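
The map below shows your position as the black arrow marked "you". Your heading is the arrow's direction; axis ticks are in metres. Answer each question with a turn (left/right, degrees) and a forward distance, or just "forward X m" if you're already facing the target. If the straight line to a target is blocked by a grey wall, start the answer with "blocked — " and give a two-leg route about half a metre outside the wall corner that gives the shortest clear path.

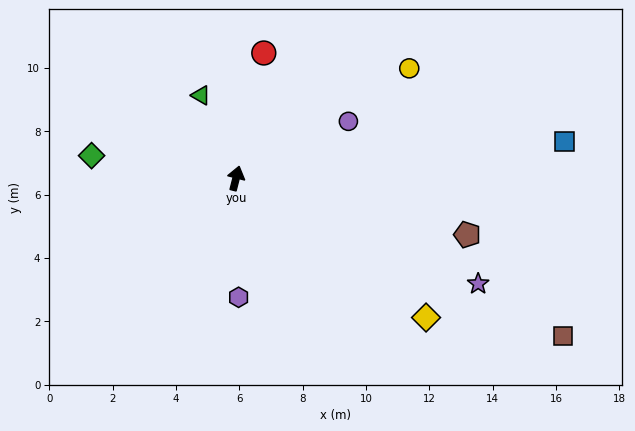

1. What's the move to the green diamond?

turn left 95°, forward 4.6 m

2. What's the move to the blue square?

turn right 69°, forward 10.4 m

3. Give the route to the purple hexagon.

turn right 165°, forward 3.8 m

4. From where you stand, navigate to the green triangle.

turn left 37°, forward 2.8 m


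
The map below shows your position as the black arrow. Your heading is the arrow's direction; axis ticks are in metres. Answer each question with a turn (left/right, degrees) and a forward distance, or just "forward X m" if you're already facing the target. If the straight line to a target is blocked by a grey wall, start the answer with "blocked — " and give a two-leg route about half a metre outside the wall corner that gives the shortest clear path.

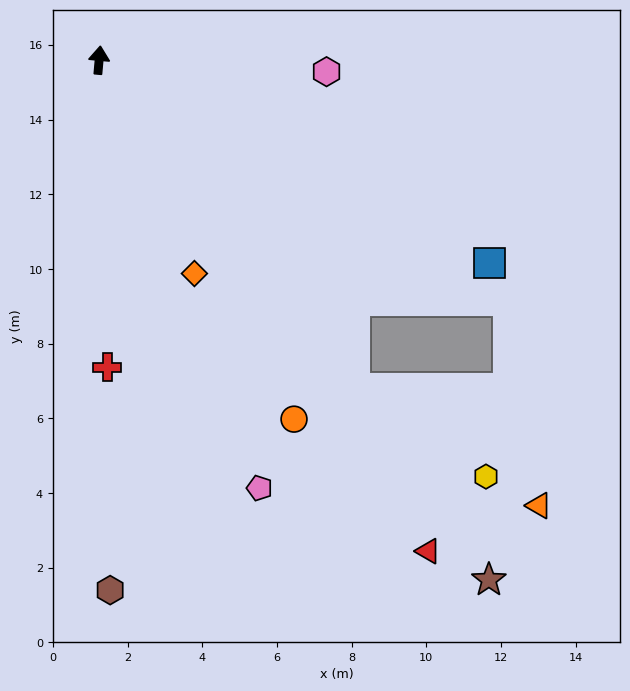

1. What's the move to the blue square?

turn right 112°, forward 11.8 m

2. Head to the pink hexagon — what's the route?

turn right 88°, forward 6.1 m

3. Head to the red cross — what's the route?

turn right 173°, forward 8.2 m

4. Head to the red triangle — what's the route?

turn right 141°, forward 15.8 m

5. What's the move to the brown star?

turn right 138°, forward 17.4 m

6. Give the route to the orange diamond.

turn right 151°, forward 6.3 m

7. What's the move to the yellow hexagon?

blocked — turn right 137°, forward 11.2 m, then turn left 19°, forward 4.2 m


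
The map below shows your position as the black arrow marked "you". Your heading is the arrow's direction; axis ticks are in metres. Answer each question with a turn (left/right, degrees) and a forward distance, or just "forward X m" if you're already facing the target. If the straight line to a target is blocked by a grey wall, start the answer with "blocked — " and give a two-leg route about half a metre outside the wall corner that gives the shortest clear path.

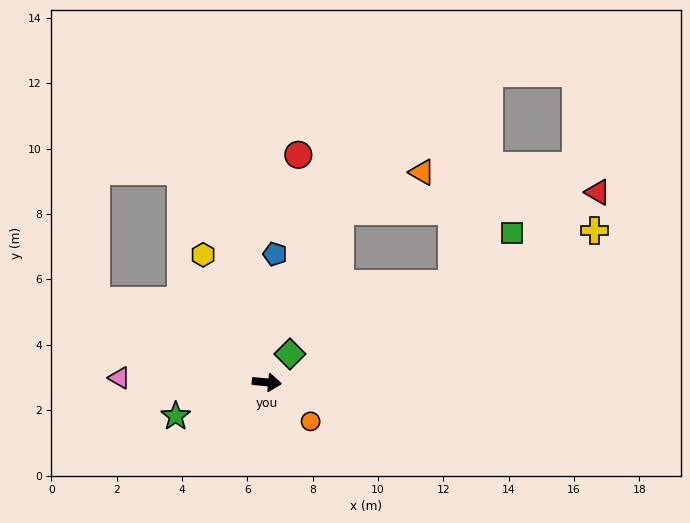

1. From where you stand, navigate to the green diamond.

turn left 56°, forward 1.1 m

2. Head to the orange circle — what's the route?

turn right 36°, forward 1.8 m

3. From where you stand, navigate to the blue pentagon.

turn left 92°, forward 3.9 m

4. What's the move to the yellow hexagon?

turn left 122°, forward 4.4 m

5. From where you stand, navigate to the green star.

turn right 154°, forward 3.0 m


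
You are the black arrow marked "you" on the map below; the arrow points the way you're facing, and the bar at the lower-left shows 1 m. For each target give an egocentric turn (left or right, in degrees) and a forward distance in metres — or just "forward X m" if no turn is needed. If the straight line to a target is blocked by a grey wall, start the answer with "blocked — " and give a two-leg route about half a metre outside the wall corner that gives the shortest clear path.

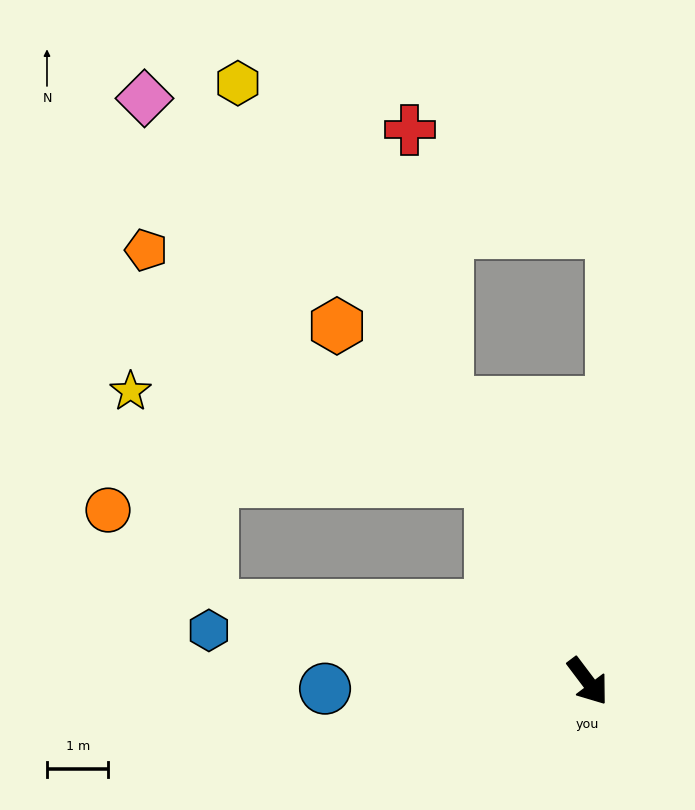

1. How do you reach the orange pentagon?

blocked — turn left 169°, forward 3.6 m, then turn left 30°, forward 6.8 m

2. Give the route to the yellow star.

blocked — turn left 169°, forward 3.6 m, then turn left 50°, forward 6.0 m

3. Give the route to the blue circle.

turn right 125°, forward 4.3 m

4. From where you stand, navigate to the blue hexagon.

turn right 135°, forward 6.2 m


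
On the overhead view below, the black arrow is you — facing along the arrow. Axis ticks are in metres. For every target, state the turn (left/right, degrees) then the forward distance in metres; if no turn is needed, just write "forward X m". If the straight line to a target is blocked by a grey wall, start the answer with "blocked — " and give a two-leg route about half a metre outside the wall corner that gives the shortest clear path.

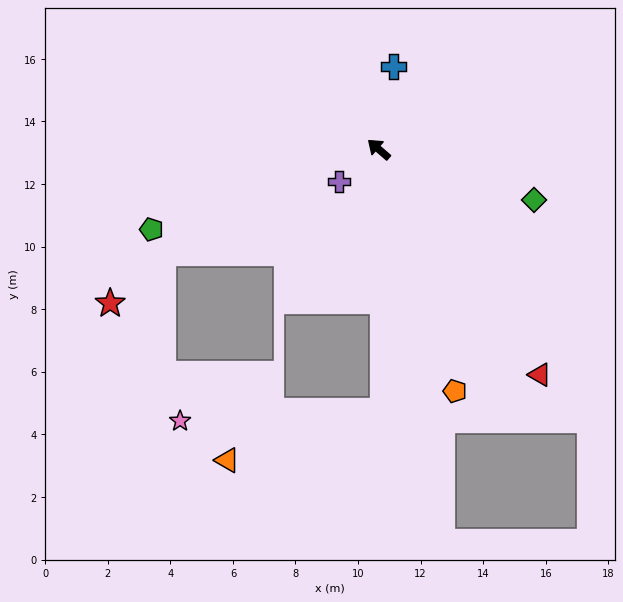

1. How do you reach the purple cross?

turn left 80°, forward 1.6 m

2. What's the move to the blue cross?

turn right 59°, forward 2.7 m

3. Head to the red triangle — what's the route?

turn left 166°, forward 8.9 m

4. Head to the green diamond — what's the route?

turn right 157°, forward 5.2 m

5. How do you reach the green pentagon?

turn left 60°, forward 7.7 m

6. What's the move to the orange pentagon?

turn left 148°, forward 8.1 m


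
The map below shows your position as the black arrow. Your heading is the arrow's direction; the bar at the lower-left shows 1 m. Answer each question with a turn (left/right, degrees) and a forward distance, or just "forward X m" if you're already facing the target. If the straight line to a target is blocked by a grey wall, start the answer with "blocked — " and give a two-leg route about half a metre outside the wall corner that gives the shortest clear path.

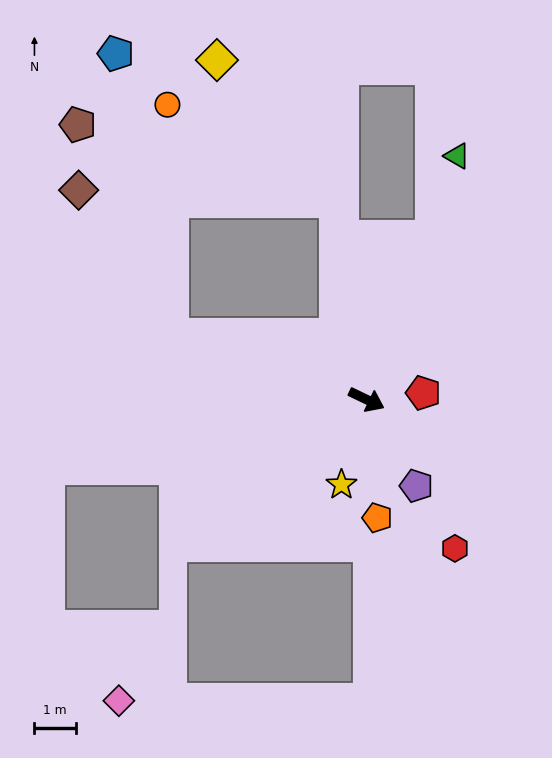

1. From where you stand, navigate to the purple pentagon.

turn right 34°, forward 2.4 m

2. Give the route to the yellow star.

turn right 81°, forward 2.2 m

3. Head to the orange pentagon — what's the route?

turn right 59°, forward 2.9 m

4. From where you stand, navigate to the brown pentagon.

blocked — turn left 124°, forward 4.9 m, then turn left 65°, forward 6.6 m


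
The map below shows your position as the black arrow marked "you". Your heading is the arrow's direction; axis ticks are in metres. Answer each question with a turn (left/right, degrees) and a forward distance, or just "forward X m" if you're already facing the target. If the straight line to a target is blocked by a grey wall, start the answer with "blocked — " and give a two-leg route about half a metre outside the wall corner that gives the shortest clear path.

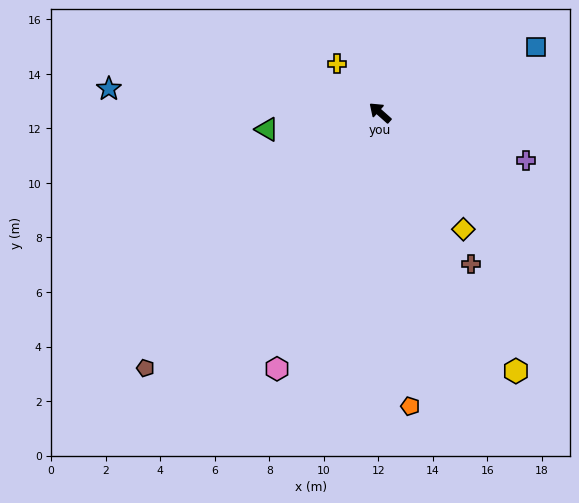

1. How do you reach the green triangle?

turn left 50°, forward 4.2 m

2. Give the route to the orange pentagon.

turn left 138°, forward 10.8 m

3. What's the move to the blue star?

turn left 37°, forward 10.0 m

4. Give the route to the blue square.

turn right 115°, forward 6.2 m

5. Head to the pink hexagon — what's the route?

turn left 110°, forward 10.1 m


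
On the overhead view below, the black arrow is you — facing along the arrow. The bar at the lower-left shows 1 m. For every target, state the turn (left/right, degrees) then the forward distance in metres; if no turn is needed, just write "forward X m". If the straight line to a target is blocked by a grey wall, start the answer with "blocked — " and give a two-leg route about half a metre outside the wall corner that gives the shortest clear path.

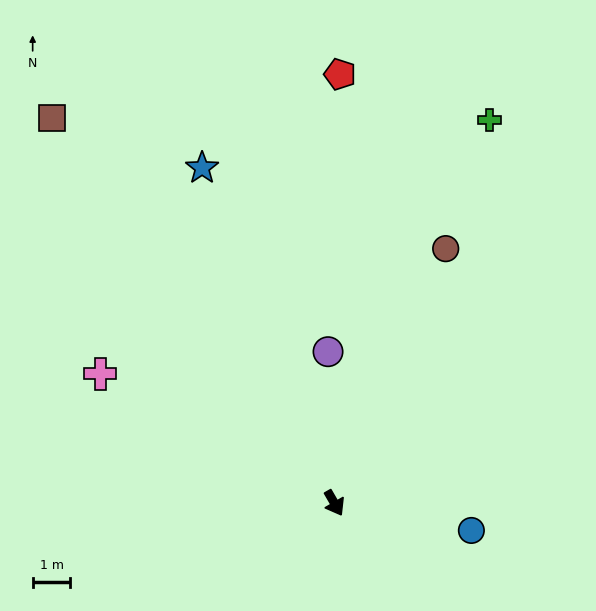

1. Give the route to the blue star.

turn left 172°, forward 9.5 m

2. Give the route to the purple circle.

turn left 152°, forward 4.0 m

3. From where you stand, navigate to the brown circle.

turn left 126°, forward 7.4 m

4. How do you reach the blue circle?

turn left 49°, forward 3.7 m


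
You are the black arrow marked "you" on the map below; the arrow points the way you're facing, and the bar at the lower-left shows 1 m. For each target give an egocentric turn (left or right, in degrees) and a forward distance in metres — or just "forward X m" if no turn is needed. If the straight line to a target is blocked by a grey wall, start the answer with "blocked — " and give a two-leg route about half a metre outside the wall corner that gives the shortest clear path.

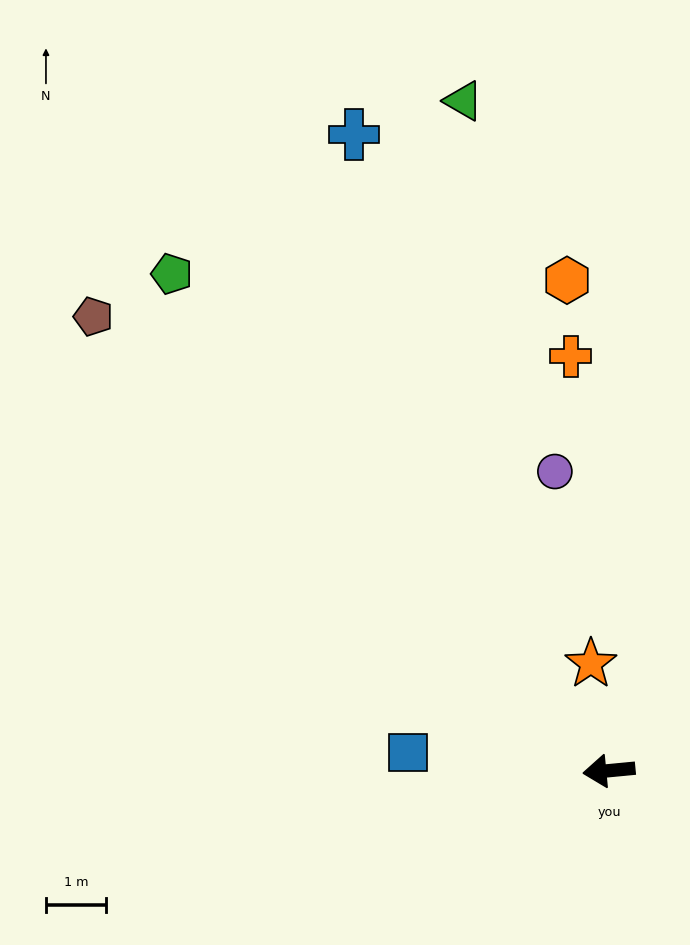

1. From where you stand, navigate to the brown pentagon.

turn right 47°, forward 11.5 m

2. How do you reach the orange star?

turn right 86°, forward 1.8 m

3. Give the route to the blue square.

turn right 11°, forward 3.4 m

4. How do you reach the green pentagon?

turn right 54°, forward 11.1 m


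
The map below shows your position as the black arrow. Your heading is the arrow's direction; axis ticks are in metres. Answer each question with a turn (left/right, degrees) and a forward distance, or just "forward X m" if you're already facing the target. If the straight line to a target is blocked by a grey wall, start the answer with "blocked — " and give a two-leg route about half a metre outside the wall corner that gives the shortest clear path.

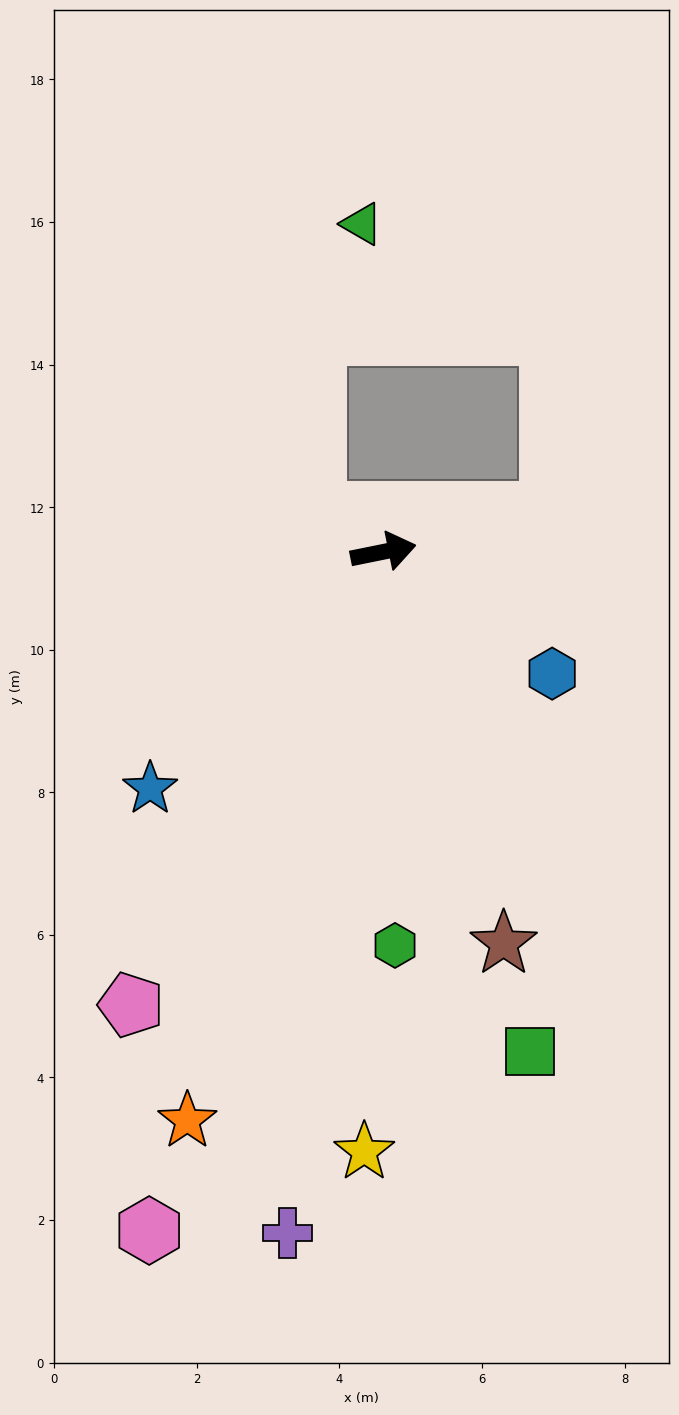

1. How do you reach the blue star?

turn right 146°, forward 4.7 m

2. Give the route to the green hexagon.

turn right 100°, forward 5.5 m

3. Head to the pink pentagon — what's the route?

turn right 131°, forward 7.3 m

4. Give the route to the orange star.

turn right 120°, forward 8.4 m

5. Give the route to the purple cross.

turn right 109°, forward 9.7 m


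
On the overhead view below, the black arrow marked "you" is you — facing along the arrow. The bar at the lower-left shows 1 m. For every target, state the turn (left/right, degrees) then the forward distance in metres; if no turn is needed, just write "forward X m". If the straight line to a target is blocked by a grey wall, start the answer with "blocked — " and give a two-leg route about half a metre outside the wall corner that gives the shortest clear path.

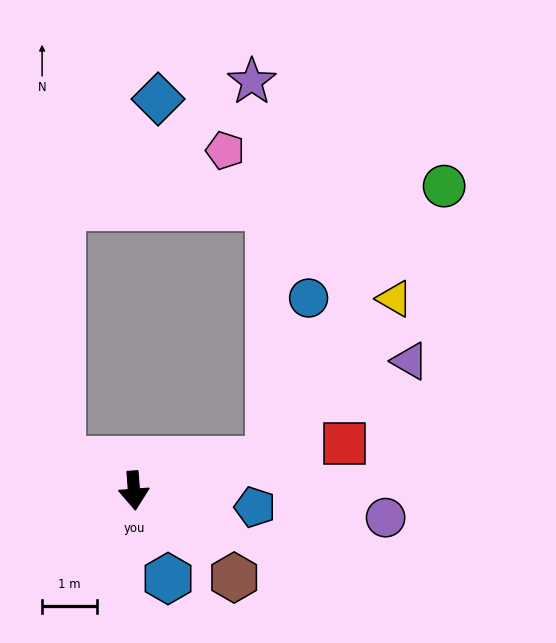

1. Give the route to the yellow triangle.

blocked — turn left 99°, forward 2.5 m, then turn left 39°, forward 3.7 m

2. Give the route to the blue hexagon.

turn left 17°, forward 1.7 m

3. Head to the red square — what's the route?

turn left 98°, forward 3.9 m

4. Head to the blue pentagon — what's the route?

turn left 78°, forward 2.2 m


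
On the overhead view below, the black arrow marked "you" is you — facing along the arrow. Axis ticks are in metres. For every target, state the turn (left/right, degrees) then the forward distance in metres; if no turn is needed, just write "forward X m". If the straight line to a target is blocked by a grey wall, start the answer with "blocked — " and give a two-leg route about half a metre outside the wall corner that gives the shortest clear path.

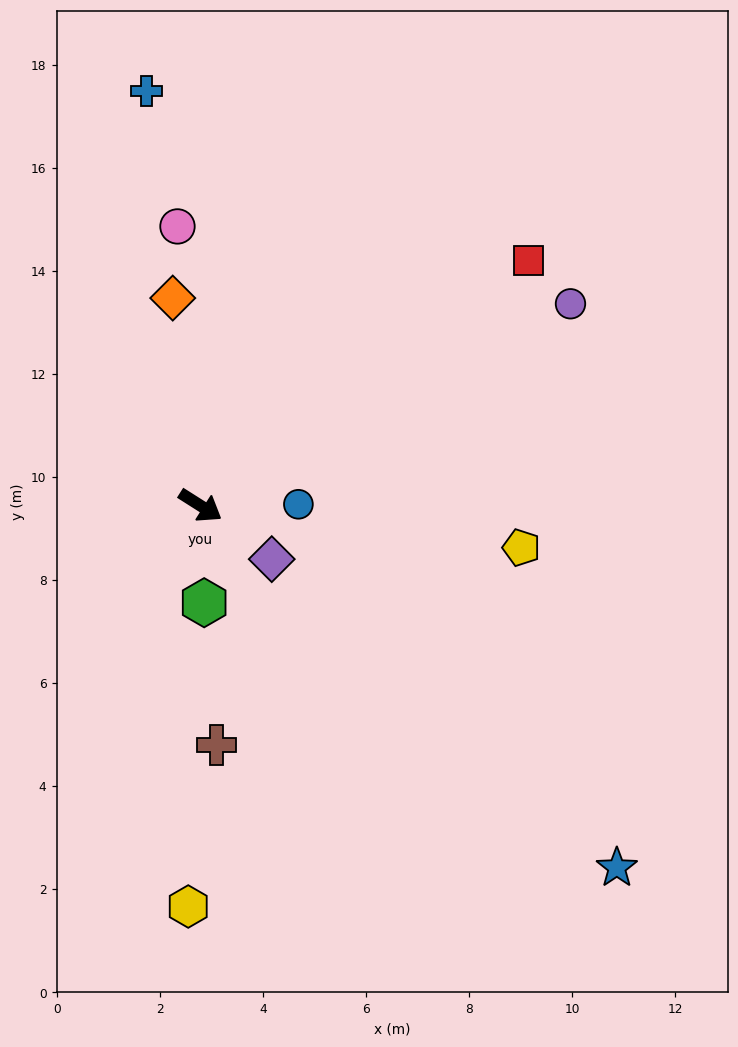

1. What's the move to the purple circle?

turn left 61°, forward 8.2 m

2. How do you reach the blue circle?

turn left 33°, forward 1.9 m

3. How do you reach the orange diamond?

turn left 130°, forward 4.1 m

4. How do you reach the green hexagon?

turn right 55°, forward 1.9 m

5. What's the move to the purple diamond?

turn right 5°, forward 1.7 m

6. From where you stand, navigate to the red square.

turn left 69°, forward 7.9 m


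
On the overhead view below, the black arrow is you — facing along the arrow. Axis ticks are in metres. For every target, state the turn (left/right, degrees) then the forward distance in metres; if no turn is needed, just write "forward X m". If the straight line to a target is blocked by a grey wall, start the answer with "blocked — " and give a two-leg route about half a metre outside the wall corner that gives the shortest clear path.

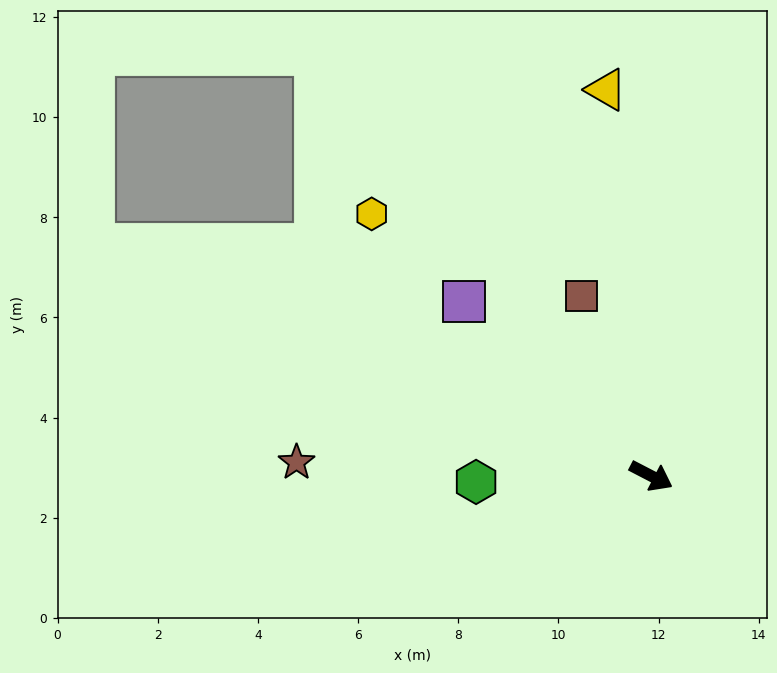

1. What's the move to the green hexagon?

turn right 151°, forward 3.5 m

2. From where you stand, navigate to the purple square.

turn left 164°, forward 5.1 m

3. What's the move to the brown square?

turn left 139°, forward 3.9 m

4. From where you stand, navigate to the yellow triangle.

turn left 124°, forward 7.8 m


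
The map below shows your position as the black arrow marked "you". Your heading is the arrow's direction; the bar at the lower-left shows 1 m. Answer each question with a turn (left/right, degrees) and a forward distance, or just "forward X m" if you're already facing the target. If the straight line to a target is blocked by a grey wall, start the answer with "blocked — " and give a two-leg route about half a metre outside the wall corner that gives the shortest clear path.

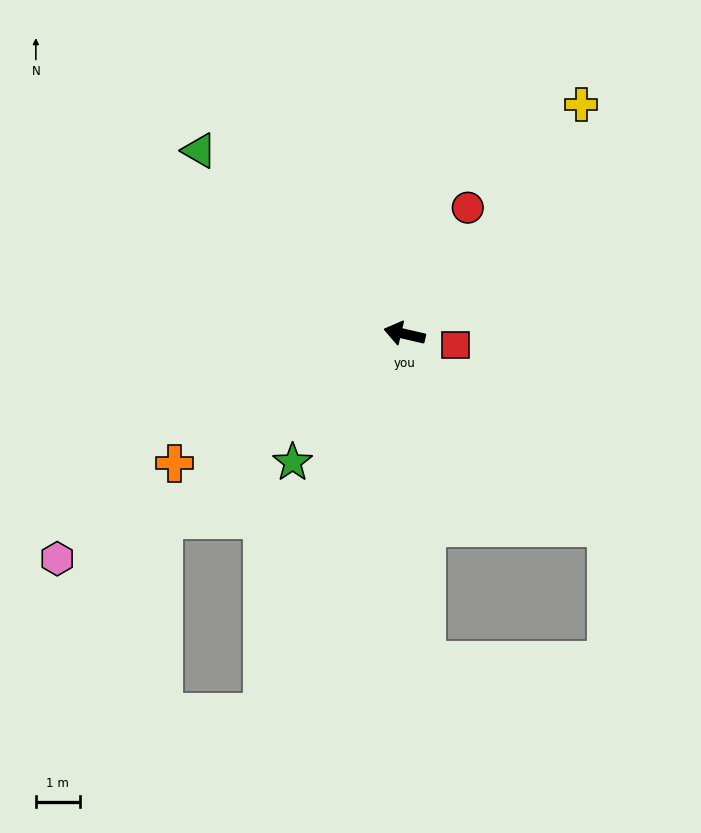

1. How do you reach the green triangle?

turn right 29°, forward 6.3 m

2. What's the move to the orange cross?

turn left 42°, forward 6.0 m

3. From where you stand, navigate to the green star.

turn left 62°, forward 3.9 m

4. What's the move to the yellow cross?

turn right 115°, forward 6.6 m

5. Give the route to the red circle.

turn right 104°, forward 3.2 m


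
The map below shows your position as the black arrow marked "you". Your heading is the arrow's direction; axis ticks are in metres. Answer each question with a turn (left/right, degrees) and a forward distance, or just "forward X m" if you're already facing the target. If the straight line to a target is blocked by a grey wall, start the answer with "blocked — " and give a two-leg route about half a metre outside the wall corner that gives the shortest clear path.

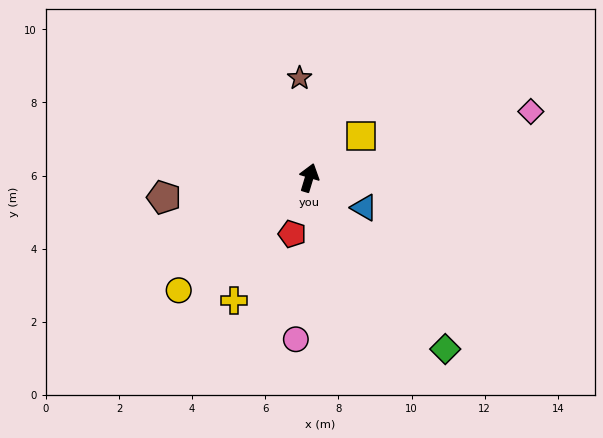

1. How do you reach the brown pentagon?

turn left 114°, forward 4.0 m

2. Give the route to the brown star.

turn left 22°, forward 2.7 m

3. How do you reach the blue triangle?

turn right 102°, forward 1.7 m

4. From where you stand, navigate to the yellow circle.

turn left 148°, forward 4.7 m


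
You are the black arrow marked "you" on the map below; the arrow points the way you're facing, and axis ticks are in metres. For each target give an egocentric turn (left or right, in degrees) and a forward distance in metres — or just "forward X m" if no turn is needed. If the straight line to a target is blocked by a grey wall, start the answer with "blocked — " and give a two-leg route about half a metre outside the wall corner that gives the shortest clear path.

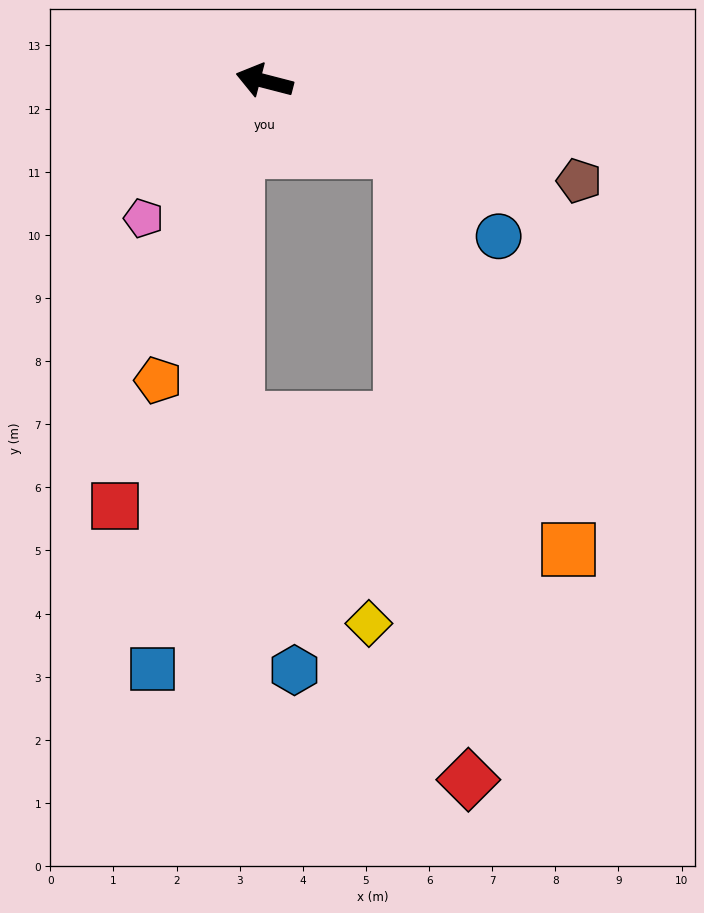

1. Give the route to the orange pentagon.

turn left 85°, forward 5.0 m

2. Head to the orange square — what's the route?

blocked — turn left 167°, forward 2.4 m, then turn right 40°, forward 6.8 m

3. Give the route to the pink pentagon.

turn left 63°, forward 2.9 m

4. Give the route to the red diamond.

blocked — turn left 167°, forward 2.4 m, then turn right 56°, forward 10.0 m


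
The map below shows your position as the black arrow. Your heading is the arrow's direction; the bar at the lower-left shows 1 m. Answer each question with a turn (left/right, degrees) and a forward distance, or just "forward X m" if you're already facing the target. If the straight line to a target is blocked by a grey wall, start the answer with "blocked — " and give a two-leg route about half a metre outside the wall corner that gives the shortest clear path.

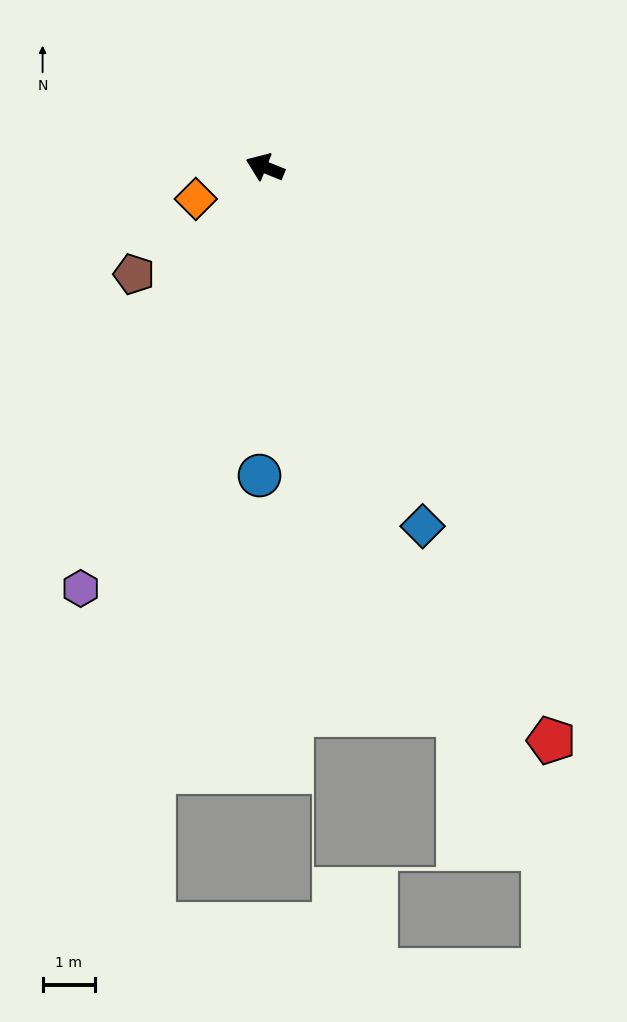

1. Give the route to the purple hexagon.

turn left 88°, forward 8.8 m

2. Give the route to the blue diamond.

turn left 136°, forward 7.5 m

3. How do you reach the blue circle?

turn left 111°, forward 5.9 m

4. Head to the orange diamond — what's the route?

turn left 47°, forward 1.5 m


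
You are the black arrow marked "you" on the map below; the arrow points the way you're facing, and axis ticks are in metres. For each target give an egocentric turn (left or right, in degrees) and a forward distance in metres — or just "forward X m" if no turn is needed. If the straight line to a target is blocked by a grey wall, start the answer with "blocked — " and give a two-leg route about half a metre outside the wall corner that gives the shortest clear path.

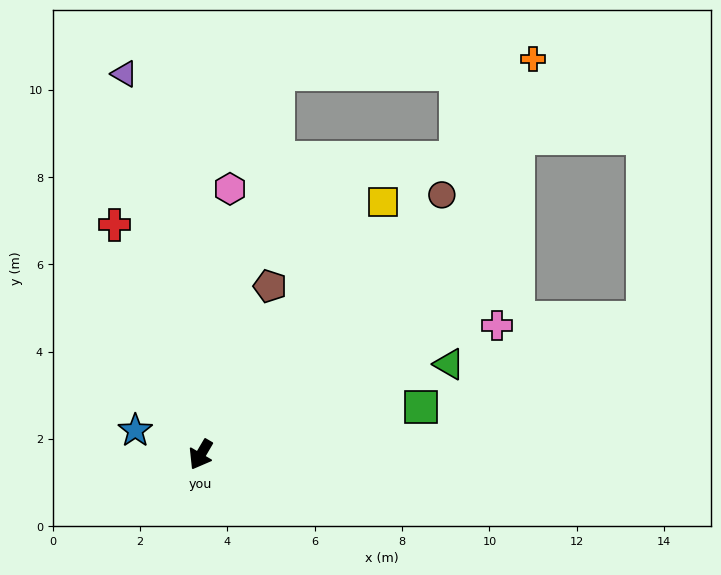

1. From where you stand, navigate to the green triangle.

turn left 140°, forward 6.1 m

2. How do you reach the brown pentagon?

turn right 172°, forward 4.2 m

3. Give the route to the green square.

turn left 133°, forward 5.2 m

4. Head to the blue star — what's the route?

turn right 80°, forward 1.6 m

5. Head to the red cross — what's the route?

turn right 129°, forward 5.6 m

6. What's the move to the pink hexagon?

turn right 156°, forward 6.1 m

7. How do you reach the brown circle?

turn left 168°, forward 8.1 m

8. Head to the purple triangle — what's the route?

turn right 138°, forward 8.9 m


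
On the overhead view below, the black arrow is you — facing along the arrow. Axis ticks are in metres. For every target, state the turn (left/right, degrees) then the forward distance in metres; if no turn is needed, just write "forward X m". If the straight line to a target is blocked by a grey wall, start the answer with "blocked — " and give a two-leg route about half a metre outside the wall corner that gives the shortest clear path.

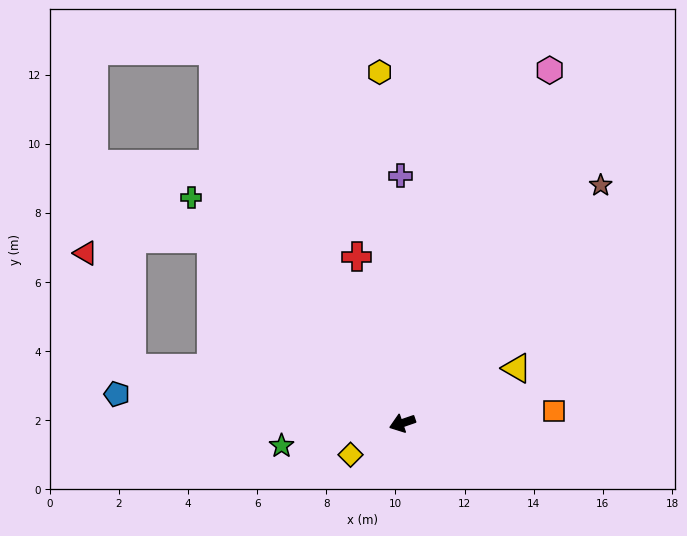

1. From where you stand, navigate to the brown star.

turn right 149°, forward 9.0 m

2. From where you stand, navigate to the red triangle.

blocked — turn right 30°, forward 8.0 m, then turn right 58°, forward 3.6 m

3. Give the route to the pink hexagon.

turn right 132°, forward 11.1 m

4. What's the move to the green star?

turn right 8°, forward 3.6 m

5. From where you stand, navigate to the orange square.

turn left 166°, forward 4.4 m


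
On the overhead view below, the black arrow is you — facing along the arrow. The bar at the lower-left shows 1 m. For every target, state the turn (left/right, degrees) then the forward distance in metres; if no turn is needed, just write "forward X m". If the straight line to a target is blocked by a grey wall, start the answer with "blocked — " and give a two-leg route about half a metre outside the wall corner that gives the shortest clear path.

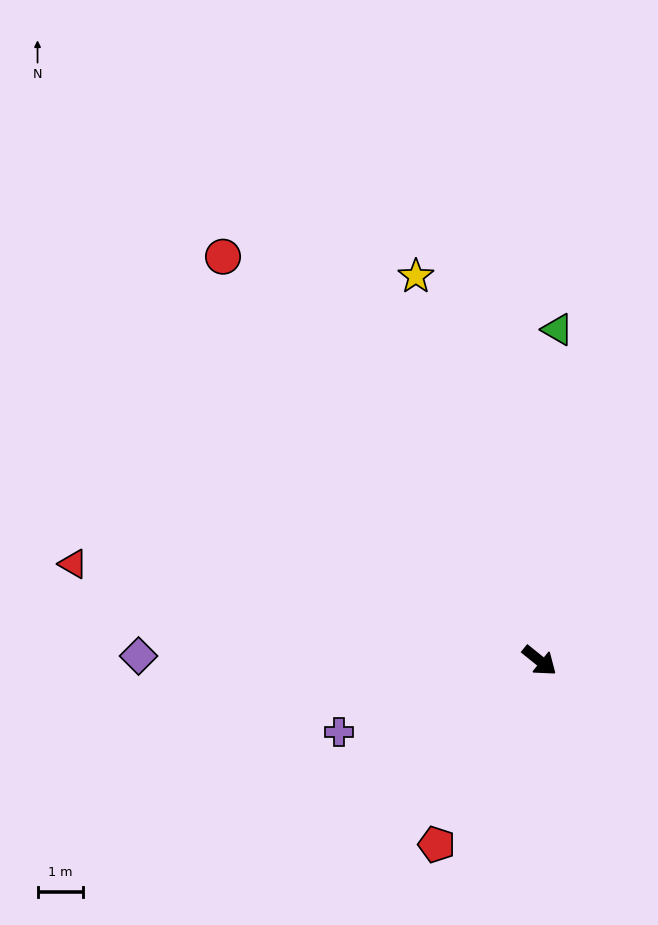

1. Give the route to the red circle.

turn left 167°, forward 11.3 m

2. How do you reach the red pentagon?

turn right 80°, forward 4.6 m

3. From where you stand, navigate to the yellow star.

turn left 147°, forward 8.9 m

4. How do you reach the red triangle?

turn right 153°, forward 10.5 m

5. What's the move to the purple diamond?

turn right 142°, forward 8.8 m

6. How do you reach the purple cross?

turn right 122°, forward 4.7 m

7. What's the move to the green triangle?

turn left 126°, forward 7.3 m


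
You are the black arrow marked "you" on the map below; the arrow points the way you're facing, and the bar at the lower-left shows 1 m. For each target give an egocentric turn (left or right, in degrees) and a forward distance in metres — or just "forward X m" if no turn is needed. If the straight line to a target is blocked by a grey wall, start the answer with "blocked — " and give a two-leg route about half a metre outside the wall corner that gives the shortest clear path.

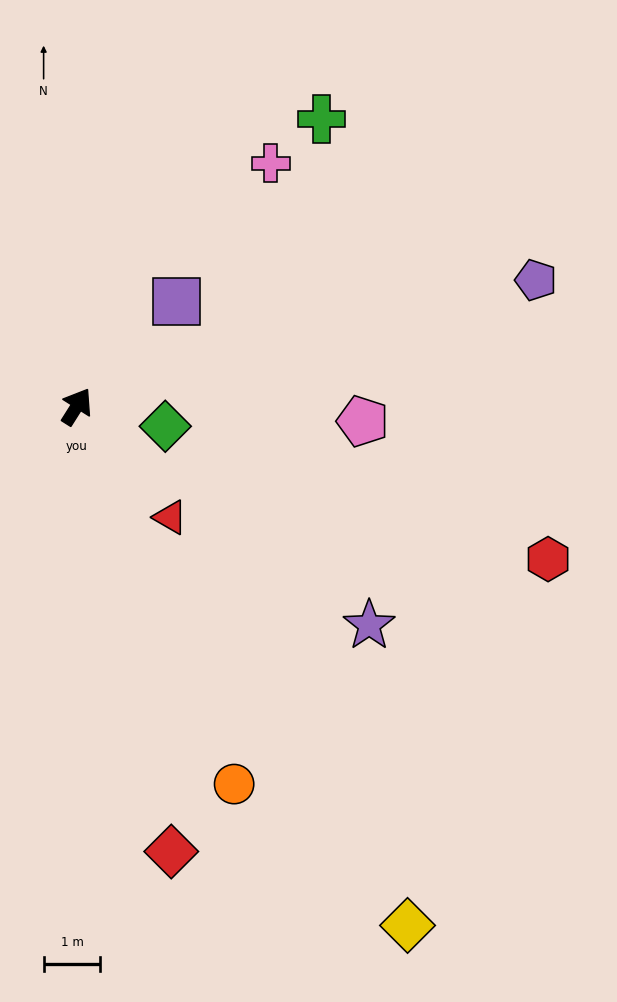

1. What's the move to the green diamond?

turn right 70°, forward 1.6 m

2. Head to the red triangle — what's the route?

turn right 108°, forward 2.5 m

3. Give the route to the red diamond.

turn right 136°, forward 8.0 m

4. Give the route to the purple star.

turn right 95°, forward 6.4 m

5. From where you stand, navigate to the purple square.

turn right 11°, forward 2.5 m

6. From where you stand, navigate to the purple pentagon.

turn right 42°, forward 8.4 m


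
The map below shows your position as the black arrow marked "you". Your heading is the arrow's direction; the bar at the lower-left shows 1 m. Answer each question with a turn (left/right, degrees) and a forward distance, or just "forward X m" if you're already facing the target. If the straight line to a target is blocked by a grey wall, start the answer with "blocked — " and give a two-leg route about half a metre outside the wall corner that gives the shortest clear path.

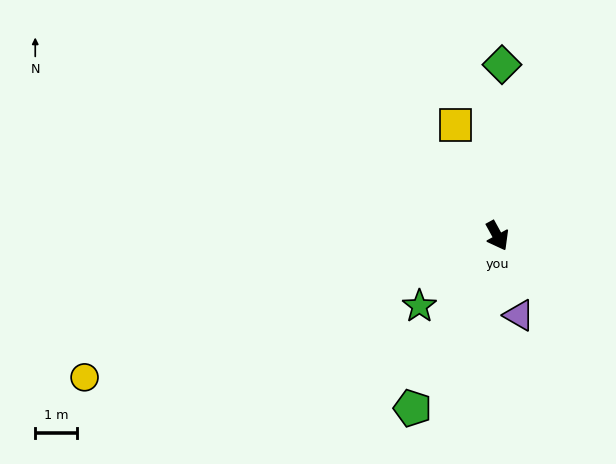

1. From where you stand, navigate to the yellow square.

turn left 172°, forward 2.8 m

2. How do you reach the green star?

turn right 77°, forward 2.5 m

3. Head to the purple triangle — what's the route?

turn right 13°, forward 2.0 m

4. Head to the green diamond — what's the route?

turn left 150°, forward 4.1 m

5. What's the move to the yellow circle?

turn right 100°, forward 10.5 m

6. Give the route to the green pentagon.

turn right 55°, forward 4.6 m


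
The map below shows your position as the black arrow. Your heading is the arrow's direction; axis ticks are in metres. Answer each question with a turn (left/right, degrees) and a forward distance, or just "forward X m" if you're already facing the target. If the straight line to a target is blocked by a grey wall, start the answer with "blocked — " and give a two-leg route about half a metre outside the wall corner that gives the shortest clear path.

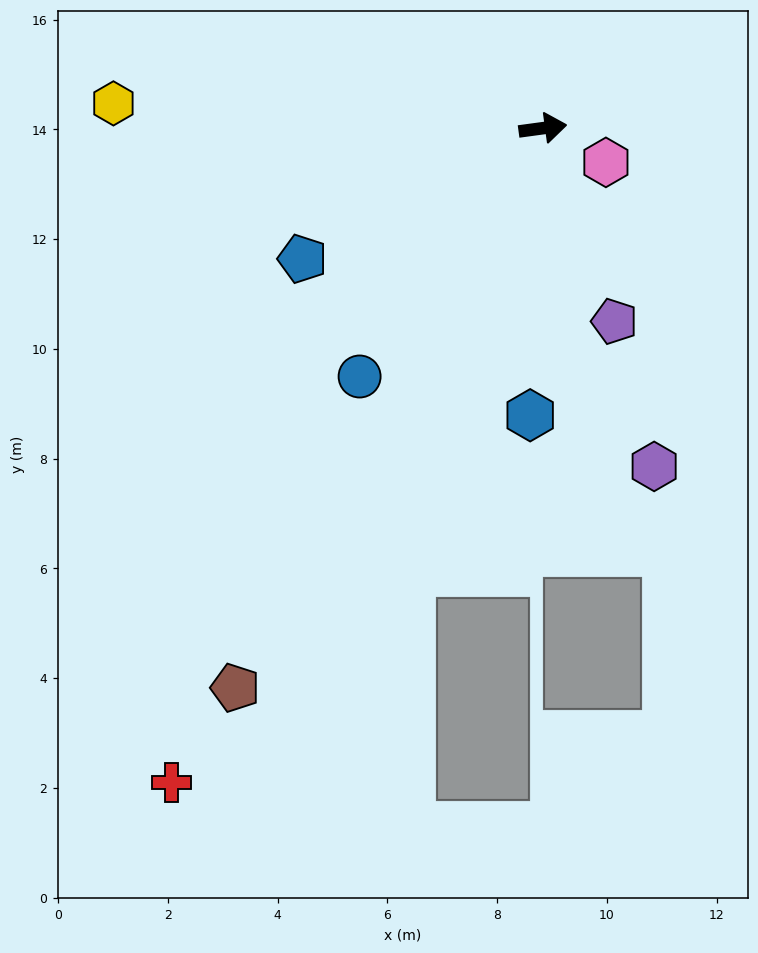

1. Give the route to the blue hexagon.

turn right 100°, forward 5.2 m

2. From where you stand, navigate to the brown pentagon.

turn right 127°, forward 11.6 m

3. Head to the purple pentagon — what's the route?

turn right 77°, forward 3.8 m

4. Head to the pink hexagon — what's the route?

turn right 36°, forward 1.3 m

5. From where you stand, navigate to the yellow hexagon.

turn left 169°, forward 7.8 m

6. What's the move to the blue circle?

turn right 134°, forward 5.6 m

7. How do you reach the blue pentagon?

turn right 159°, forward 5.0 m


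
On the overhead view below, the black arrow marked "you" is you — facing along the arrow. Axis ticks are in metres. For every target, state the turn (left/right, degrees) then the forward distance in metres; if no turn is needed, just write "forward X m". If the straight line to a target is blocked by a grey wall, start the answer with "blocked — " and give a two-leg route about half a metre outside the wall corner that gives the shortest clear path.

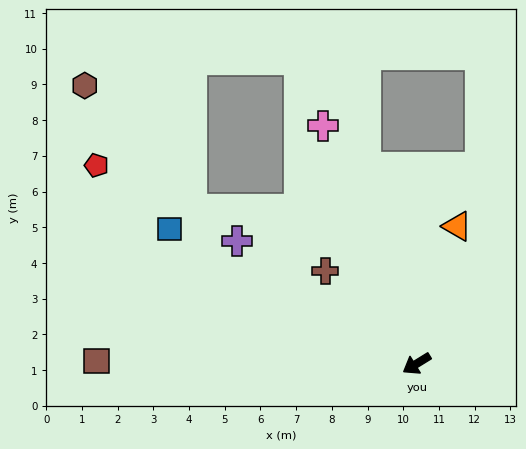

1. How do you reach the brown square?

turn right 32°, forward 9.0 m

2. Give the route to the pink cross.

turn right 100°, forward 7.2 m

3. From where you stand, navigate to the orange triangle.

turn right 138°, forward 4.0 m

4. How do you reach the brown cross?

turn right 77°, forward 3.6 m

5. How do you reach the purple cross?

turn right 66°, forward 6.1 m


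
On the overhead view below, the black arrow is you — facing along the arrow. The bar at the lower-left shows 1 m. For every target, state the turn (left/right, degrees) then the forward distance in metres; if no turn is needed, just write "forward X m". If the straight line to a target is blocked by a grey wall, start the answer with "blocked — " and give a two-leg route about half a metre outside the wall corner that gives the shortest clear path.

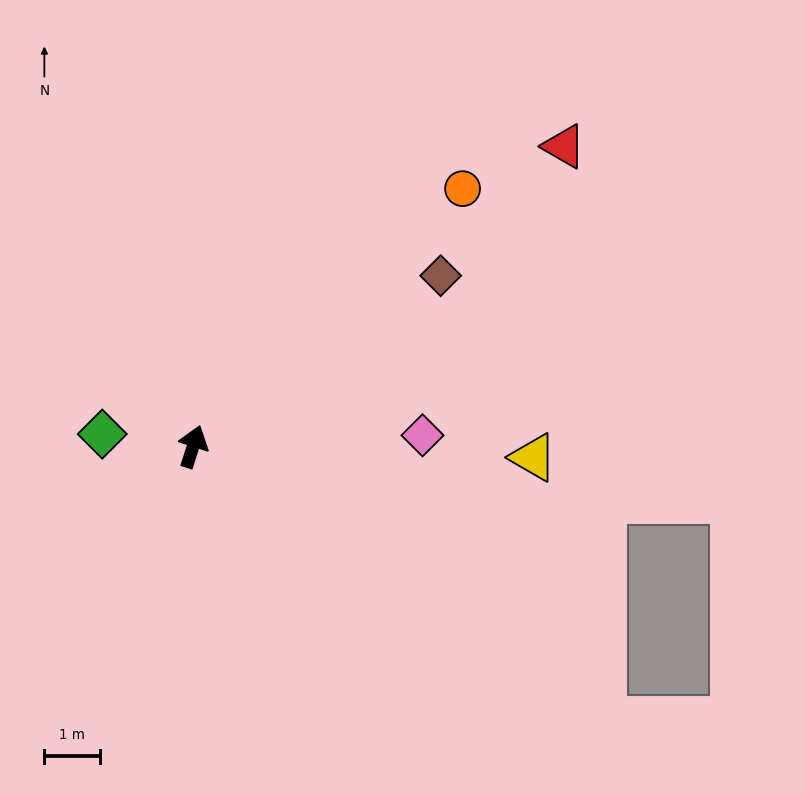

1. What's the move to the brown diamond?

turn right 38°, forward 5.4 m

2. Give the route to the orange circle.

turn right 28°, forward 6.7 m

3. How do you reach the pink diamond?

turn right 69°, forward 4.1 m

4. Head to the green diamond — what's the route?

turn left 100°, forward 1.6 m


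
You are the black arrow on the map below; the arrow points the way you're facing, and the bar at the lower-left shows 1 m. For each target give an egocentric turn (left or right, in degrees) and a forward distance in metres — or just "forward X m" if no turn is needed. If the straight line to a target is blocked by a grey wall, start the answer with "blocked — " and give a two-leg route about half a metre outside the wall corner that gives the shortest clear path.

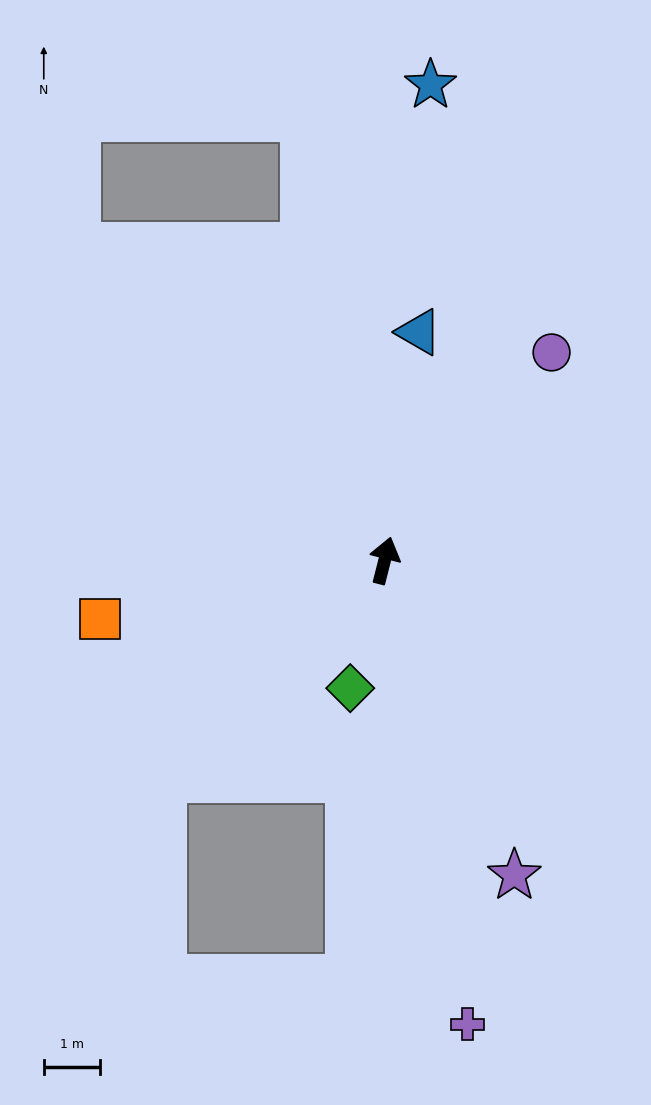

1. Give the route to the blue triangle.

turn left 6°, forward 4.1 m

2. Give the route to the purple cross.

turn right 156°, forward 8.4 m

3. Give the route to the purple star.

turn right 143°, forward 6.1 m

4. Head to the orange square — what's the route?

turn left 116°, forward 5.2 m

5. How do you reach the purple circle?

turn right 24°, forward 4.7 m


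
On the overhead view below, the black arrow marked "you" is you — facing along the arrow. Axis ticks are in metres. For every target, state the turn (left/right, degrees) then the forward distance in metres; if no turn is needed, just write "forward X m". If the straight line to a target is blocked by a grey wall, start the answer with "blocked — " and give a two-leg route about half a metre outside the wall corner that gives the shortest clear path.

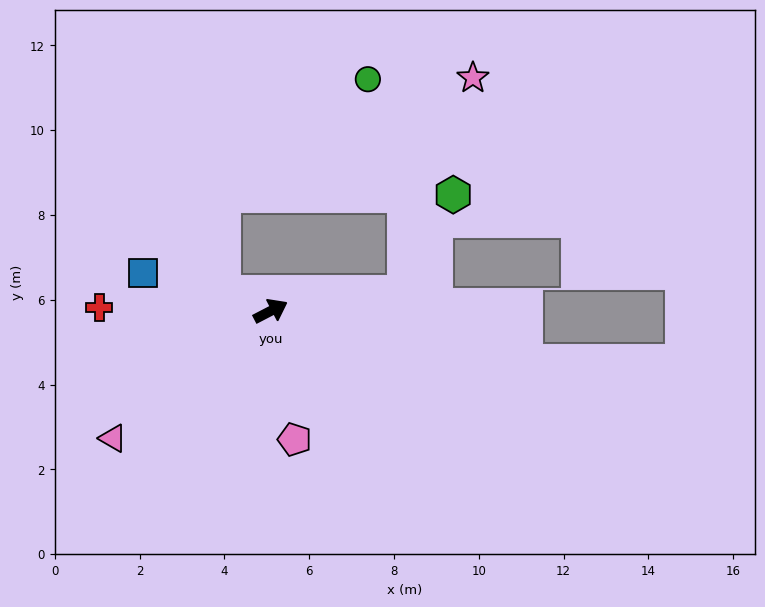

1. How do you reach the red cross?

turn left 151°, forward 4.0 m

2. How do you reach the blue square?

turn left 136°, forward 3.1 m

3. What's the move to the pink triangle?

turn right 169°, forward 4.8 m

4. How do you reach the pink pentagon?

turn right 107°, forward 3.1 m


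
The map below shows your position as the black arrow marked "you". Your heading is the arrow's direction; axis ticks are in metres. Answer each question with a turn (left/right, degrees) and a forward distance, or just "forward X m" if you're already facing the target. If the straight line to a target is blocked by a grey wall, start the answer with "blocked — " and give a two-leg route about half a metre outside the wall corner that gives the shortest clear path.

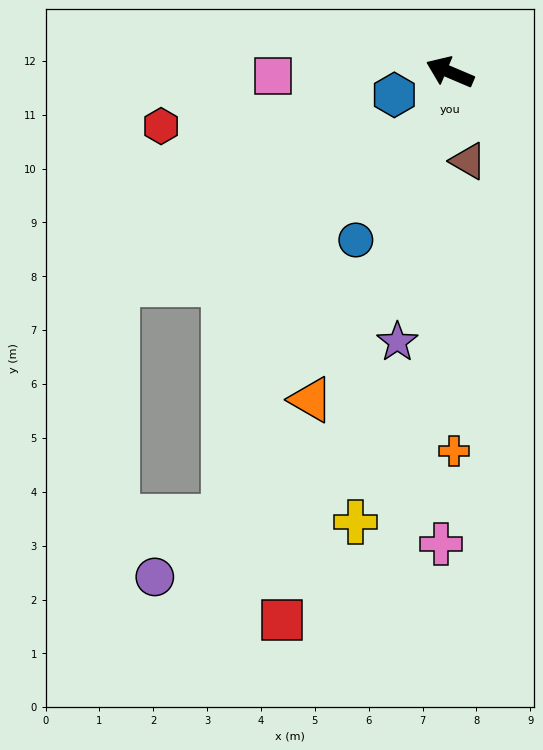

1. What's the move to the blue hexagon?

turn left 45°, forward 1.1 m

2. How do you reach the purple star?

turn left 102°, forward 5.1 m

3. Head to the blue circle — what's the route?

turn left 84°, forward 3.6 m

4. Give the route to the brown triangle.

turn left 125°, forward 1.7 m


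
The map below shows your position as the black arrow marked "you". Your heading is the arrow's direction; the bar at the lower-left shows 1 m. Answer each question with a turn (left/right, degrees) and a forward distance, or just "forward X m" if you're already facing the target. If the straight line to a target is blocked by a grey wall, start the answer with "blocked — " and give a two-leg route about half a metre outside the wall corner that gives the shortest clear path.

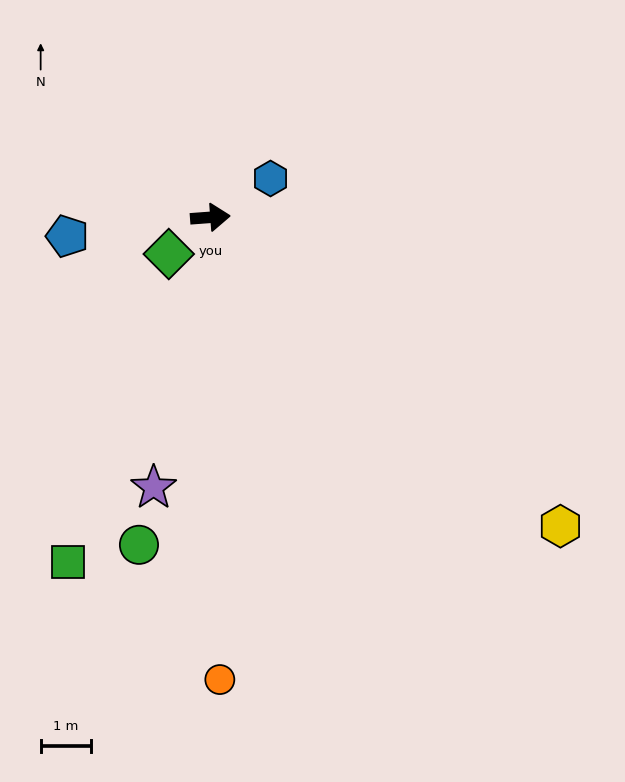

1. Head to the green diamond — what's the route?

turn right 143°, forward 1.1 m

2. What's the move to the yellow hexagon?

turn right 46°, forward 9.3 m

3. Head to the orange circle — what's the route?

turn right 93°, forward 9.2 m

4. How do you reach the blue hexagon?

turn left 29°, forward 1.4 m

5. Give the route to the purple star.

turn right 106°, forward 5.5 m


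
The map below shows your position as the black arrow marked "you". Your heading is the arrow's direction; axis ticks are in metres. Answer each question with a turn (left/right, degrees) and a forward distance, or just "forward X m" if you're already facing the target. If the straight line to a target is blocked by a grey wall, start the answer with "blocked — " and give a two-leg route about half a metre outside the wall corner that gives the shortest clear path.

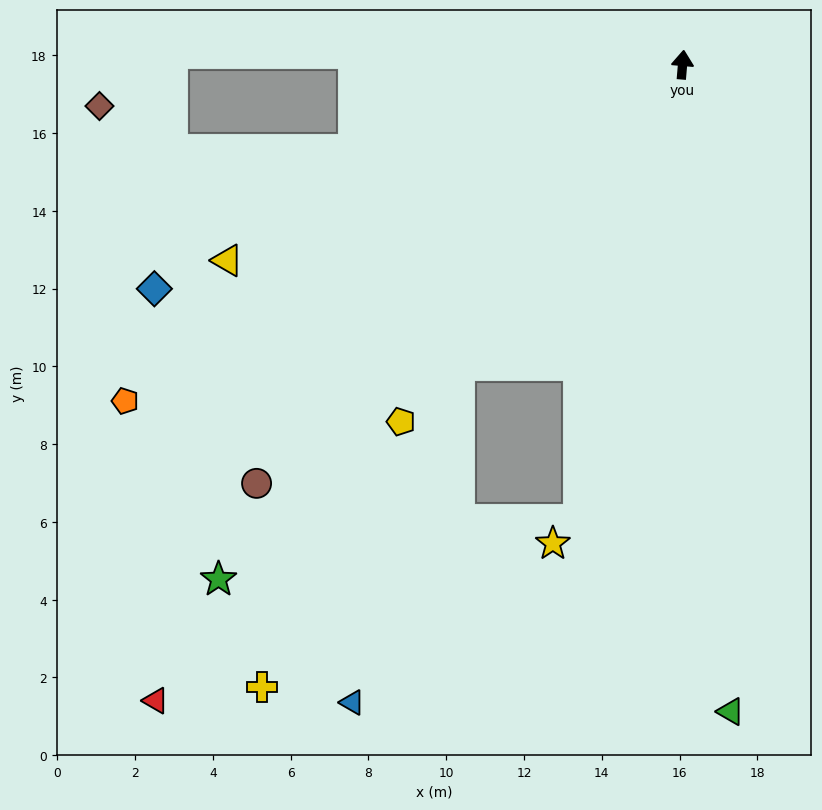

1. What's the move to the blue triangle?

blocked — turn left 148°, forward 9.6 m, then turn left 19°, forward 9.1 m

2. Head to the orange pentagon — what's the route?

turn left 126°, forward 16.7 m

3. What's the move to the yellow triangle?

turn left 118°, forward 12.7 m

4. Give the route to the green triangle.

turn right 171°, forward 16.7 m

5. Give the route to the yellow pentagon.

turn left 147°, forward 11.7 m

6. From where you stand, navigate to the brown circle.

turn left 139°, forward 15.4 m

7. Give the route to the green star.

turn left 143°, forward 17.8 m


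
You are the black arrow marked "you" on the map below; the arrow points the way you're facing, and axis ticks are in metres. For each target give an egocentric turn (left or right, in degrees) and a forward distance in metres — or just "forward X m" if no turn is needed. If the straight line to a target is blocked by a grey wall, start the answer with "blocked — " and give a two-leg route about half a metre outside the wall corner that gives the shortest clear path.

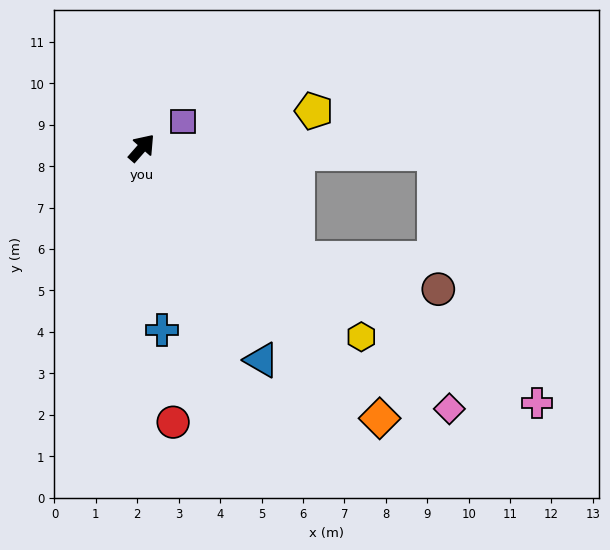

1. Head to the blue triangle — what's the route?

turn right 109°, forward 5.9 m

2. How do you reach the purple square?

turn right 16°, forward 1.2 m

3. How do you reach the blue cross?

turn right 132°, forward 4.4 m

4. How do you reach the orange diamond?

turn right 97°, forward 8.7 m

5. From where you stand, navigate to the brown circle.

blocked — turn right 84°, forward 4.6 m, then turn left 23°, forward 3.5 m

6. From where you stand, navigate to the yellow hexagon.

turn right 89°, forward 7.0 m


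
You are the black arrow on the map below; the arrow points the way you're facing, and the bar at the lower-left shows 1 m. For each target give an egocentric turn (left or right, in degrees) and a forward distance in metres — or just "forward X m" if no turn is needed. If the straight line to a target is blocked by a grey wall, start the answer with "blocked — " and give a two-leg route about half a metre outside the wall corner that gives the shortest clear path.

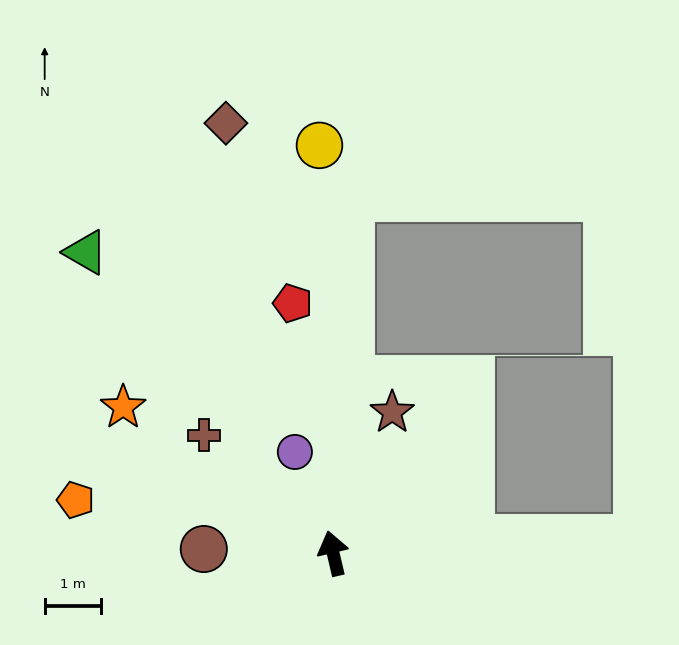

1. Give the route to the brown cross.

turn left 34°, forward 3.1 m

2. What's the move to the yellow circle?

turn right 11°, forward 7.2 m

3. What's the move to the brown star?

turn right 36°, forward 2.7 m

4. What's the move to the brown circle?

turn left 75°, forward 2.3 m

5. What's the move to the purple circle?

turn left 8°, forward 1.9 m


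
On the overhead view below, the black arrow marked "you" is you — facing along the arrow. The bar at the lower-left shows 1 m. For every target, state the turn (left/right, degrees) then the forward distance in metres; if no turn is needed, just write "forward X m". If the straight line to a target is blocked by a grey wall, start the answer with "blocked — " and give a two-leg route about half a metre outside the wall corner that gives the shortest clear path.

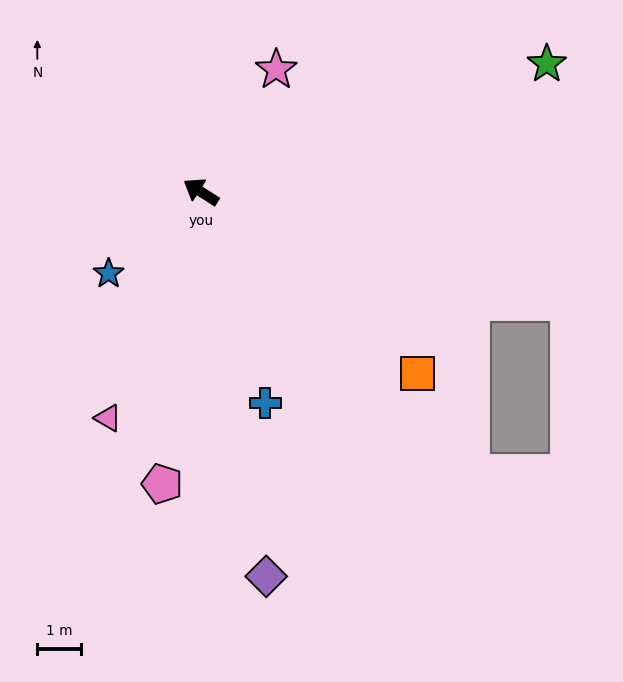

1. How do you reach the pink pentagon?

turn left 115°, forward 6.7 m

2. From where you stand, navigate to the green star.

turn right 127°, forward 8.4 m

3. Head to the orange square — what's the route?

turn left 172°, forward 6.5 m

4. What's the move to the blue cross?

turn left 139°, forward 5.0 m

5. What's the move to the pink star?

turn right 89°, forward 3.3 m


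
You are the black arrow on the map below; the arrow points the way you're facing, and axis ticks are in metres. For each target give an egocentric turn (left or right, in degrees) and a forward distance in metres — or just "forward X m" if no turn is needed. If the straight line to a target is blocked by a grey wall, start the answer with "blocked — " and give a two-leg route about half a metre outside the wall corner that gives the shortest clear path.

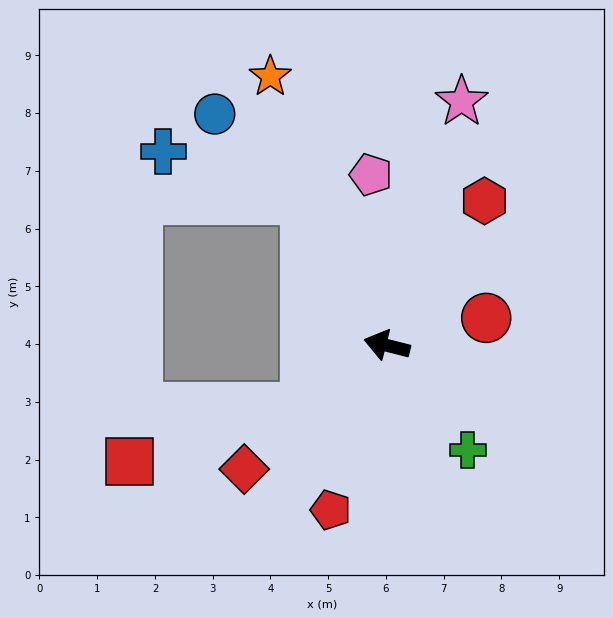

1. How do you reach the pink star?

turn right 93°, forward 4.4 m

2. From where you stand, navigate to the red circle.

turn right 150°, forward 1.8 m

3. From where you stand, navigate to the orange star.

turn right 52°, forward 5.1 m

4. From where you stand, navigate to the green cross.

turn left 142°, forward 2.3 m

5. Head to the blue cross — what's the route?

blocked — turn right 46°, forward 2.9 m, then turn left 41°, forward 2.6 m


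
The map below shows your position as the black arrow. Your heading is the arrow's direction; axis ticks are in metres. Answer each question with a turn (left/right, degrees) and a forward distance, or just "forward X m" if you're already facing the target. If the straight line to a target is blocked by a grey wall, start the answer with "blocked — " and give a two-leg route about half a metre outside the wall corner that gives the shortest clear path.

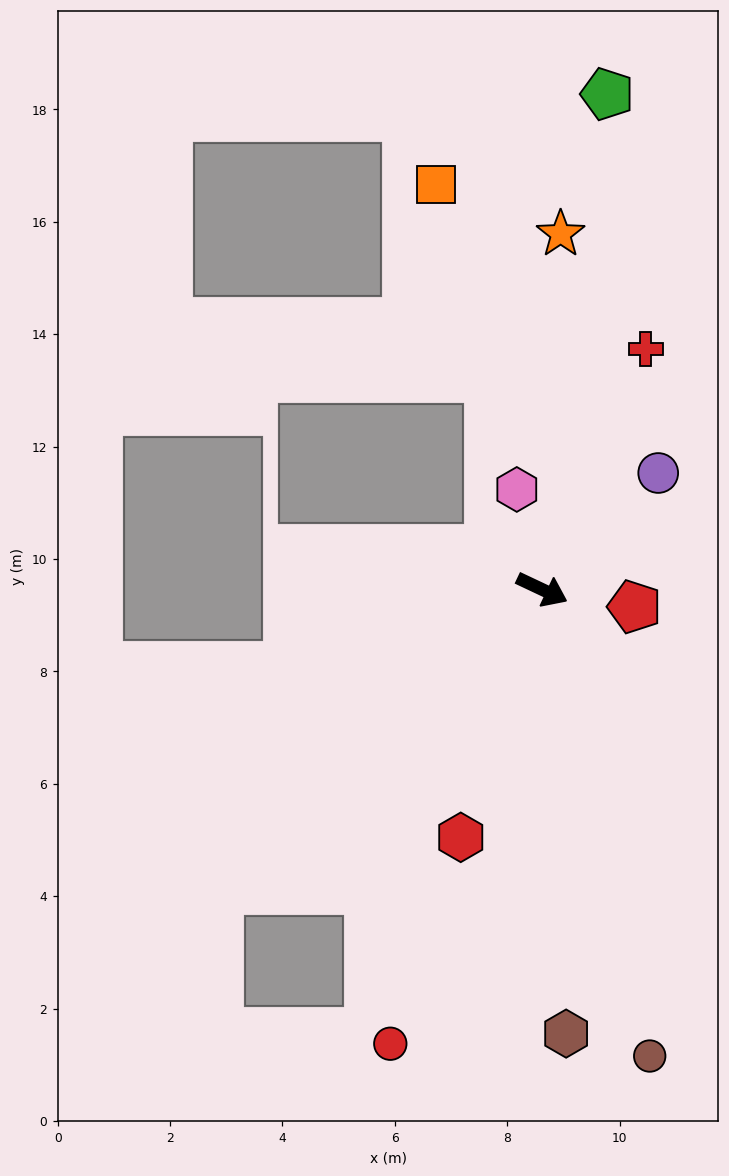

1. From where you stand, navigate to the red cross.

turn left 92°, forward 4.7 m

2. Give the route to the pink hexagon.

turn left 129°, forward 1.8 m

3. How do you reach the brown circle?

turn right 52°, forward 8.5 m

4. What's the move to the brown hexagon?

turn right 62°, forward 7.9 m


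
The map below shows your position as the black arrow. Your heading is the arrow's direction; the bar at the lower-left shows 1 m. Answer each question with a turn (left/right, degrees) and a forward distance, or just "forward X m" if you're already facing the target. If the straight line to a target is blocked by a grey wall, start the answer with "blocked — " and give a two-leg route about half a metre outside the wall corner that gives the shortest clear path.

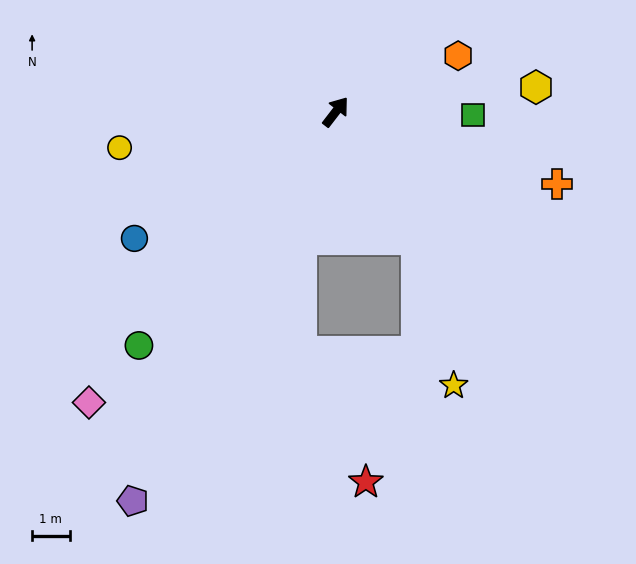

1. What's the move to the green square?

turn right 54°, forward 3.6 m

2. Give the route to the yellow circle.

turn left 137°, forward 5.8 m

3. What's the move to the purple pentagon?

turn right 170°, forward 11.7 m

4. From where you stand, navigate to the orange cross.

turn right 70°, forward 6.2 m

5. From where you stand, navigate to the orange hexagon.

turn right 28°, forward 3.6 m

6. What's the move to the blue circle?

turn left 160°, forward 6.3 m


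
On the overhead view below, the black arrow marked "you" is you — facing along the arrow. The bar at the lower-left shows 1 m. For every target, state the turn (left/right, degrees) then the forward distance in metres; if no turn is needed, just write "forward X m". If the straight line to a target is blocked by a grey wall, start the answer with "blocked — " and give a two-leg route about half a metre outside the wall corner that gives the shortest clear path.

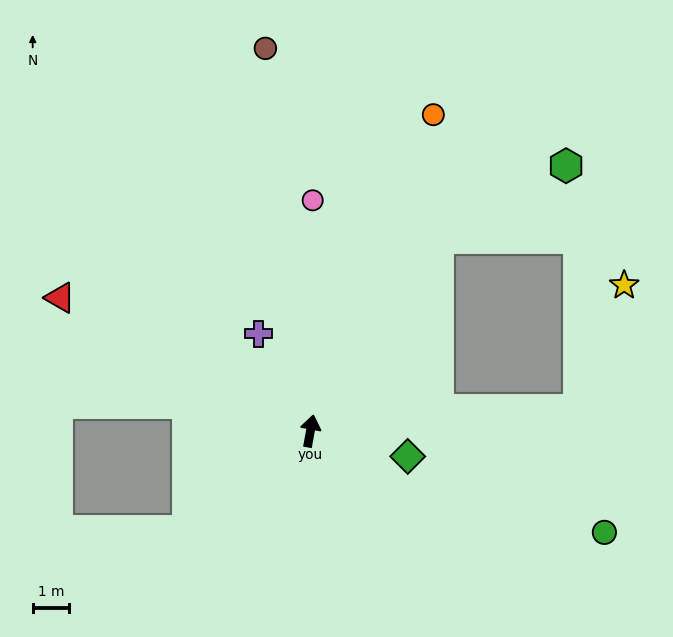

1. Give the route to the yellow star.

blocked — turn right 75°, forward 7.4 m, then turn left 65°, forward 3.7 m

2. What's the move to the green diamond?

turn right 94°, forward 2.8 m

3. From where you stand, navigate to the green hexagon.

blocked — turn right 23°, forward 6.4 m, then turn right 27°, forward 4.0 m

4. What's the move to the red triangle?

turn left 72°, forward 7.8 m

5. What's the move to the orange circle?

turn right 11°, forward 9.3 m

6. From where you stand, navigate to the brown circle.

turn left 17°, forward 10.6 m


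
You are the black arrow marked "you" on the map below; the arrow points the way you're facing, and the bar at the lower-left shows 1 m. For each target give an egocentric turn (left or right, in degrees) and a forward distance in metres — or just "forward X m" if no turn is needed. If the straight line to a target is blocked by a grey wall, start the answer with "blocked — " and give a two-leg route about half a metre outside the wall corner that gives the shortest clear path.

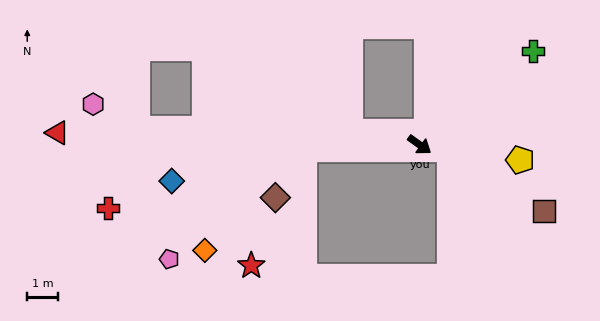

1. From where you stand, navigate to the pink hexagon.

blocked — turn right 148°, forward 9.3 m, then turn right 25°, forward 1.6 m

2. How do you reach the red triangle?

turn right 146°, forward 11.9 m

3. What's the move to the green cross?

turn left 75°, forward 4.8 m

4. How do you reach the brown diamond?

blocked — turn right 142°, forward 3.8 m, then turn left 57°, forward 1.8 m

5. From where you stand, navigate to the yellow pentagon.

turn left 27°, forward 3.3 m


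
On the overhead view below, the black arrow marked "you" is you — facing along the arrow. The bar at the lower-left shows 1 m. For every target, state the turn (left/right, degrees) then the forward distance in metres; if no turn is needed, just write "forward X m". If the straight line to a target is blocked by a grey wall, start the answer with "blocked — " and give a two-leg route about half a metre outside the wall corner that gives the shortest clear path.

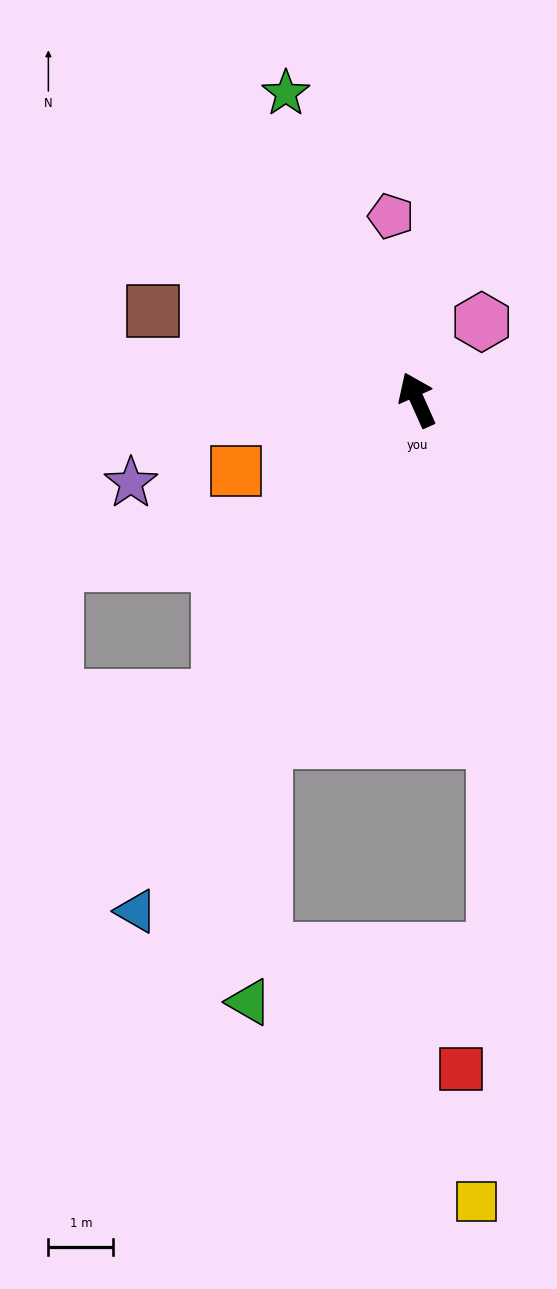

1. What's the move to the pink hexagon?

turn right 64°, forward 1.6 m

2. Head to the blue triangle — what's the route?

turn left 127°, forward 9.0 m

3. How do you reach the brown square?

turn left 47°, forward 4.3 m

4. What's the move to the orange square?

turn left 87°, forward 3.0 m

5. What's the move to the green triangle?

blocked — turn left 132°, forward 5.7 m, then turn left 20°, forward 4.0 m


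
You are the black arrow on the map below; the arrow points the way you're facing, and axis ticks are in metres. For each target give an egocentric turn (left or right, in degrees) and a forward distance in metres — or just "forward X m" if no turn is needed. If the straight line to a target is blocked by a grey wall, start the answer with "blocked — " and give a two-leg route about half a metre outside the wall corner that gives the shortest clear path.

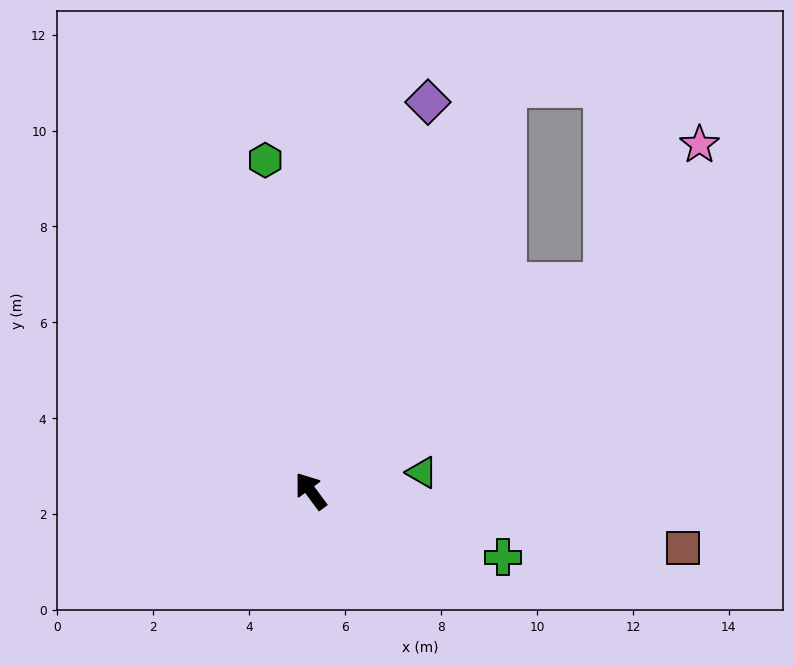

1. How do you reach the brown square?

turn right 135°, forward 7.9 m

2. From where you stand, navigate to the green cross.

turn right 146°, forward 4.2 m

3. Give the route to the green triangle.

turn right 117°, forward 2.4 m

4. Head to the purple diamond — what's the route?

turn right 53°, forward 8.5 m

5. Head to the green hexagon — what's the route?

turn right 29°, forward 7.0 m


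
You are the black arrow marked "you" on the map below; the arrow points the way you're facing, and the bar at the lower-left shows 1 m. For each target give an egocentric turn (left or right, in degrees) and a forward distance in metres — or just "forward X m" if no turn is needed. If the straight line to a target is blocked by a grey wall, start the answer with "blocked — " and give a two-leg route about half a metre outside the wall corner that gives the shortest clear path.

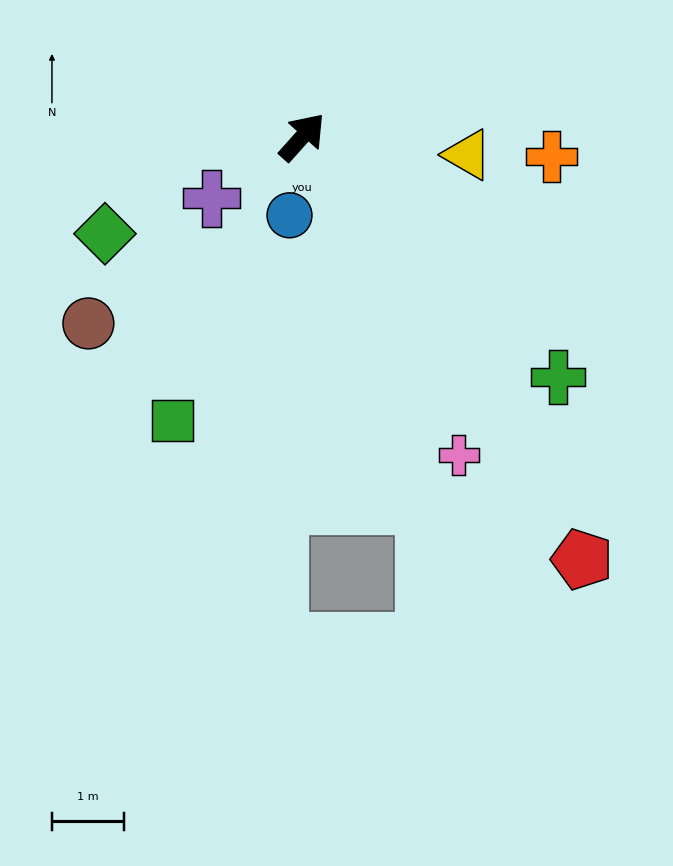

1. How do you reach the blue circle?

turn right 147°, forward 1.1 m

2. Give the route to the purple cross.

turn left 166°, forward 1.5 m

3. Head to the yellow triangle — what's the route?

turn right 54°, forward 2.3 m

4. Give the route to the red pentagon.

turn right 105°, forward 7.1 m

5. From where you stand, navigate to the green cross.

turn right 91°, forward 4.9 m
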